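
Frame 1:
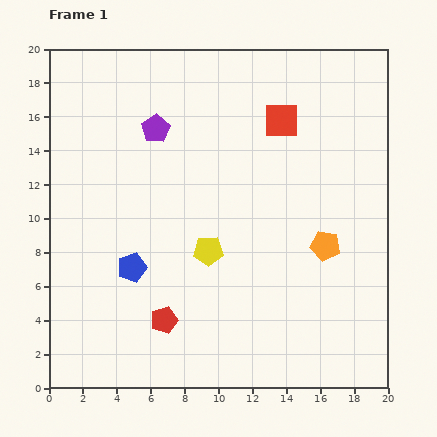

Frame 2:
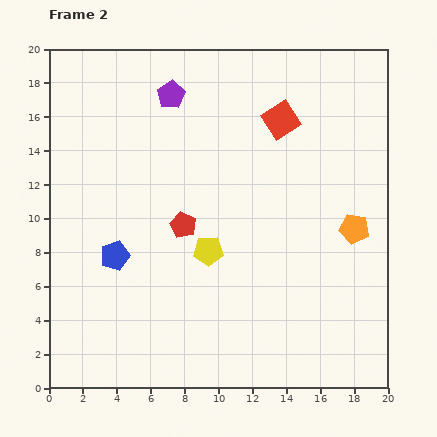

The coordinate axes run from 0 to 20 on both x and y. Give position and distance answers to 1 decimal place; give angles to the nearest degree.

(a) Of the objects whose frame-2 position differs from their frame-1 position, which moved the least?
the blue pentagon

(moved 1.2)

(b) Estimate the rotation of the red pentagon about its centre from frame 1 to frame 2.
29° counter-clockwise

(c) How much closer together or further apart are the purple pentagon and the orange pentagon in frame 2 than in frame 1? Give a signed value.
+1.3

Distance in frame 1: 12.1. Distance in frame 2: 13.4.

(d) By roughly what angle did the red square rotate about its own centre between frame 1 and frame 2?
33° counter-clockwise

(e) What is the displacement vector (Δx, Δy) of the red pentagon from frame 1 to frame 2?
(1.1, 5.6)

The red pentagon was at (6.8, 4.0) in frame 1 and (7.9, 9.6) in frame 2.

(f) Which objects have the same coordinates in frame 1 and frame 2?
the yellow pentagon, the red square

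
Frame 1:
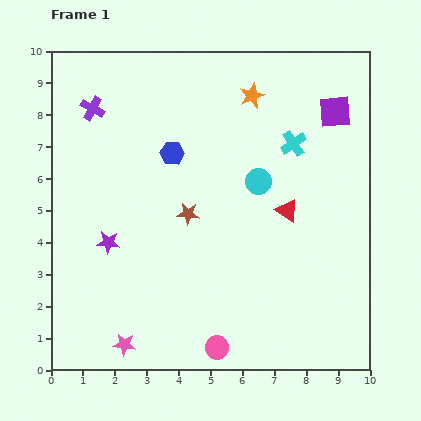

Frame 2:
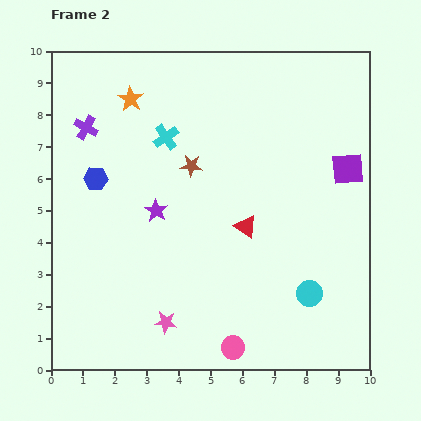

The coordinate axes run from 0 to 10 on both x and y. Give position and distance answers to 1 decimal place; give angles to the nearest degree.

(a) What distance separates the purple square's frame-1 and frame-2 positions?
1.8

The purple square moved from (8.9, 8.1) to (9.3, 6.3), a distance of √(0.4² + 1.8²) ≈ 1.8.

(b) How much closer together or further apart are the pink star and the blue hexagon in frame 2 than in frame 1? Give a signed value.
-1.2

Distance in frame 1: 6.2. Distance in frame 2: 5.0.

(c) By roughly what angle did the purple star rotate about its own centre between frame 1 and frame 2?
26° clockwise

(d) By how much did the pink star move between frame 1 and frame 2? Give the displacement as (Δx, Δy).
(1.3, 0.7)

The pink star was at (2.3, 0.8) in frame 1 and (3.6, 1.5) in frame 2.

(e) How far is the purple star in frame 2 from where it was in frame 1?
1.8

The purple star moved from (1.8, 4.0) to (3.3, 5.0), a distance of √(1.5² + 1.0²) ≈ 1.8.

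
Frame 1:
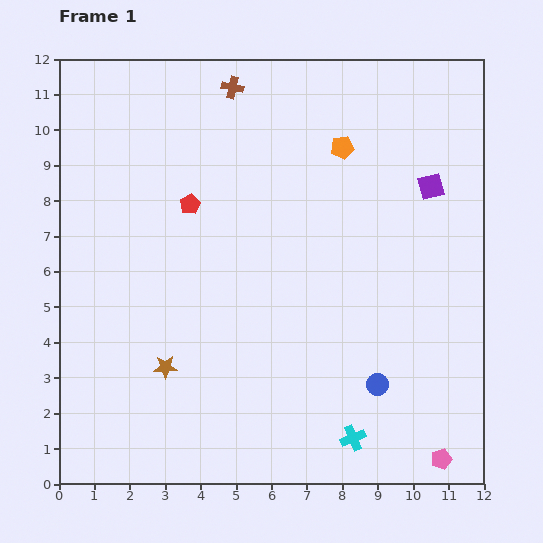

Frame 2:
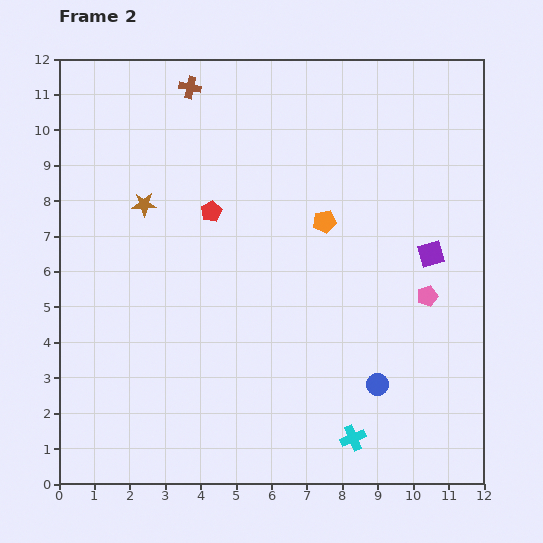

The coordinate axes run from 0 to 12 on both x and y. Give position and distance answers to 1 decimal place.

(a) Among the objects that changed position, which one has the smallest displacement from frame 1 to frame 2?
the red pentagon

(moved 0.6)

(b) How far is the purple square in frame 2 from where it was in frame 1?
1.9

The purple square moved from (10.5, 8.4) to (10.5, 6.5), a distance of √(0.0² + 1.9²) ≈ 1.9.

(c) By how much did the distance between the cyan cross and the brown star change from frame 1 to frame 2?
+3.2

Distance in frame 1: 5.7. Distance in frame 2: 8.9.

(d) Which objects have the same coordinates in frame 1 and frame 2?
the cyan cross, the blue circle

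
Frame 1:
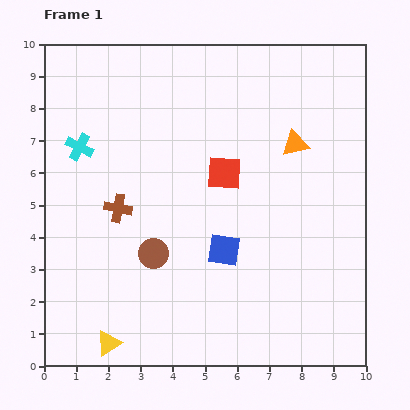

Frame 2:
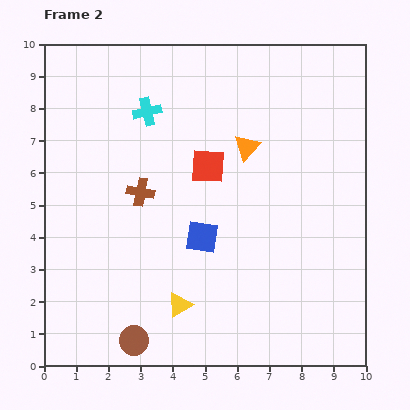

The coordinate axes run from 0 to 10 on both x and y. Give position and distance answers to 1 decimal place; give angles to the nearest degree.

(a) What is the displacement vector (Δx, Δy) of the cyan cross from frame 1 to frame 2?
(2.1, 1.1)

The cyan cross was at (1.1, 6.8) in frame 1 and (3.2, 7.9) in frame 2.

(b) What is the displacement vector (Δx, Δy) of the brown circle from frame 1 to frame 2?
(-0.6, -2.7)

The brown circle was at (3.4, 3.5) in frame 1 and (2.8, 0.8) in frame 2.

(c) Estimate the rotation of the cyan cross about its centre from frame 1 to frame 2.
40° counter-clockwise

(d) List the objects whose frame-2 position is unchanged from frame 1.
none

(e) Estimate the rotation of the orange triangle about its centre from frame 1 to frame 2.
33° counter-clockwise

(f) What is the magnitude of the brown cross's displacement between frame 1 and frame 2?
0.9

The brown cross moved from (2.3, 4.9) to (3.0, 5.4), a distance of √(0.7² + 0.5²) ≈ 0.9.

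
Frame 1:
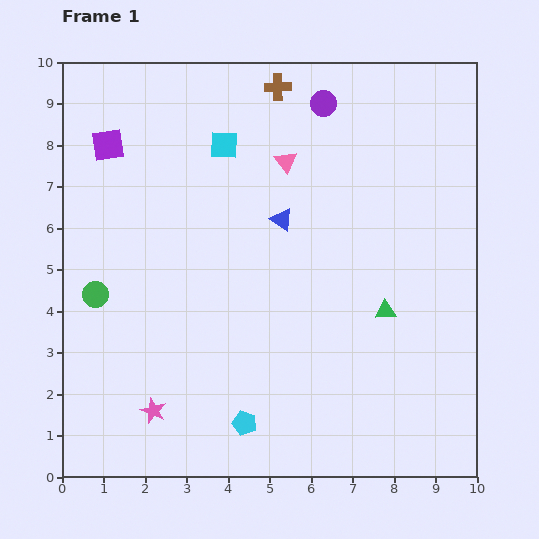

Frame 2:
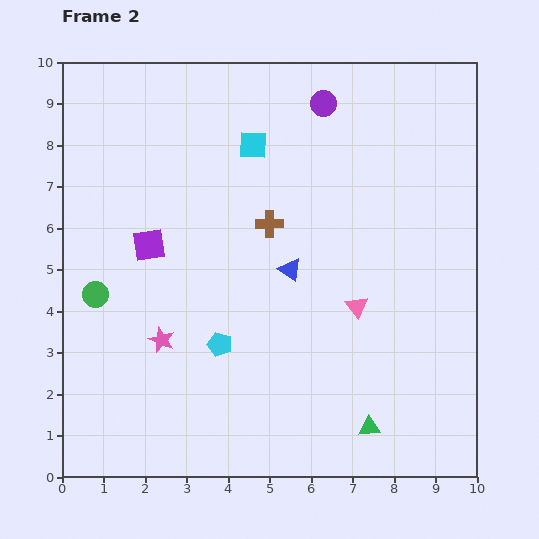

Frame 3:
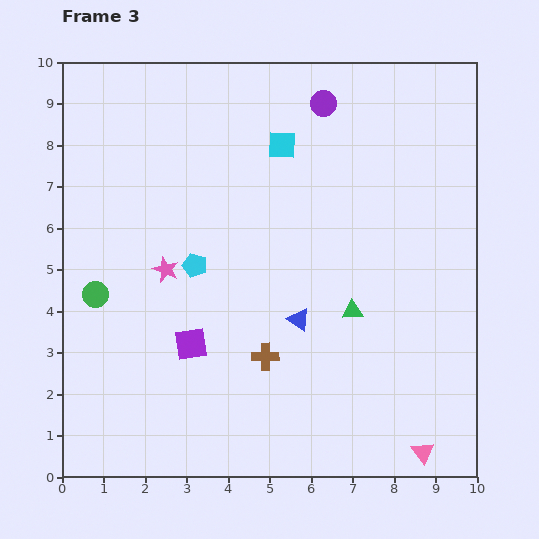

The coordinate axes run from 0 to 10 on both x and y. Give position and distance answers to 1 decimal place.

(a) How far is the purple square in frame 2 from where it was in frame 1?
2.6

The purple square moved from (1.1, 8.0) to (2.1, 5.6), a distance of √(1.0² + 2.4²) ≈ 2.6.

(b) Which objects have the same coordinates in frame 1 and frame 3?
the green circle, the purple circle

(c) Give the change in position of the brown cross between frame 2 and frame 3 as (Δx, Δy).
(-0.1, -3.2)

The brown cross was at (5.0, 6.1) in frame 2 and (4.9, 2.9) in frame 3.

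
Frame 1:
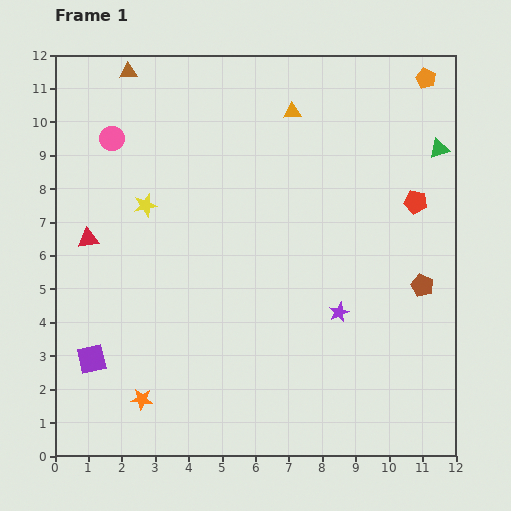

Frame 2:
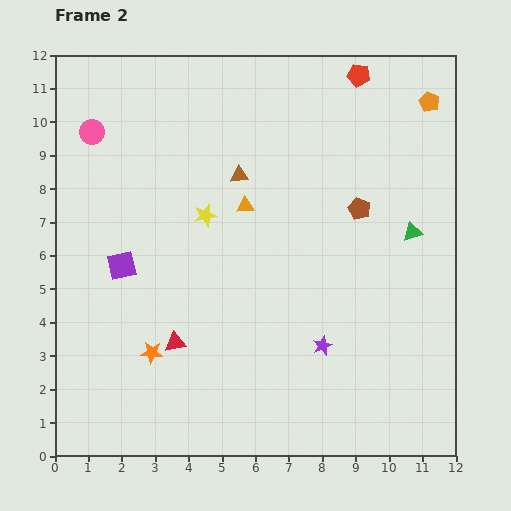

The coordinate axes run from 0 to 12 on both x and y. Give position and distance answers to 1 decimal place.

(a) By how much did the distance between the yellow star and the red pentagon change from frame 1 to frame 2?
-1.9

Distance in frame 1: 8.1. Distance in frame 2: 6.2.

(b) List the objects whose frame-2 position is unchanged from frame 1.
none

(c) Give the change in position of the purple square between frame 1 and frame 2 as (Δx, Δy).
(0.9, 2.8)

The purple square was at (1.1, 2.9) in frame 1 and (2.0, 5.7) in frame 2.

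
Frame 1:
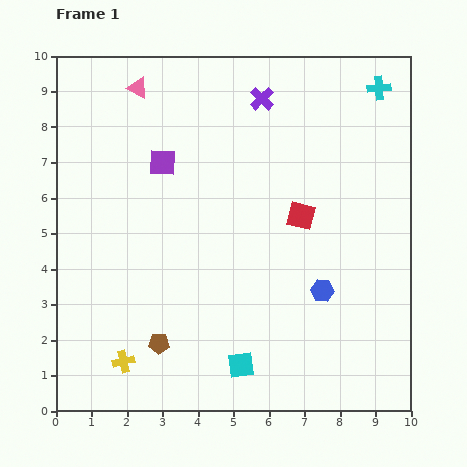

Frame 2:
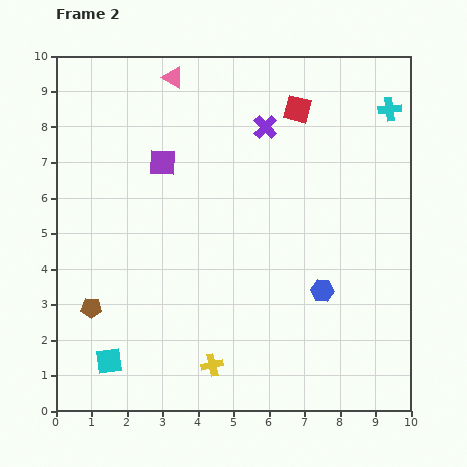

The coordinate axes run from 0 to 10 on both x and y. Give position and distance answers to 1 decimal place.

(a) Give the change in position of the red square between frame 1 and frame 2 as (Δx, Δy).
(-0.1, 3.0)

The red square was at (6.9, 5.5) in frame 1 and (6.8, 8.5) in frame 2.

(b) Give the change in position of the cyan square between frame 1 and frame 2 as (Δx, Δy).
(-3.7, 0.1)

The cyan square was at (5.2, 1.3) in frame 1 and (1.5, 1.4) in frame 2.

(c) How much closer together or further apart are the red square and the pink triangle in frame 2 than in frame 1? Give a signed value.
-2.2

Distance in frame 1: 5.8. Distance in frame 2: 3.6.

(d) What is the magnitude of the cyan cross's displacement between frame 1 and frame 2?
0.7

The cyan cross moved from (9.1, 9.1) to (9.4, 8.5), a distance of √(0.3² + 0.6²) ≈ 0.7.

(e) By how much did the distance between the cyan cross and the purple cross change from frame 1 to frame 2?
+0.2

Distance in frame 1: 3.3. Distance in frame 2: 3.5.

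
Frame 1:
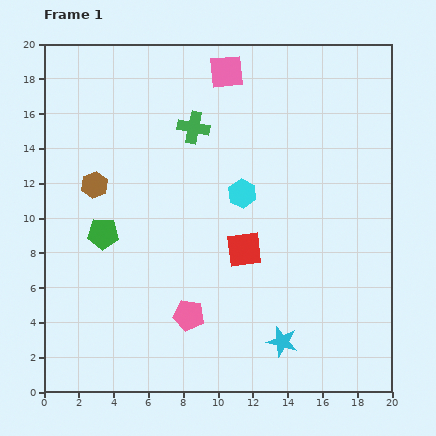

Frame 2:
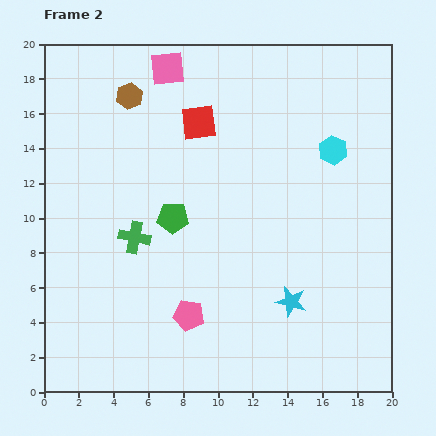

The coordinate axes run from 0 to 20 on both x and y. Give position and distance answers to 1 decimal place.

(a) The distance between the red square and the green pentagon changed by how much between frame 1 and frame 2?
-2.4

Distance in frame 1: 8.1. Distance in frame 2: 5.7.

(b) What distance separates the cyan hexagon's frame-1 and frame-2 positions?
5.8

The cyan hexagon moved from (11.4, 11.4) to (16.6, 13.9), a distance of √(5.2² + 2.5²) ≈ 5.8.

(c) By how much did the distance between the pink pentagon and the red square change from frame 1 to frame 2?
+6.1

Distance in frame 1: 5.0. Distance in frame 2: 11.1.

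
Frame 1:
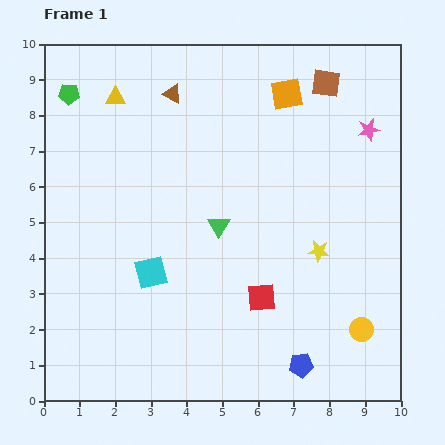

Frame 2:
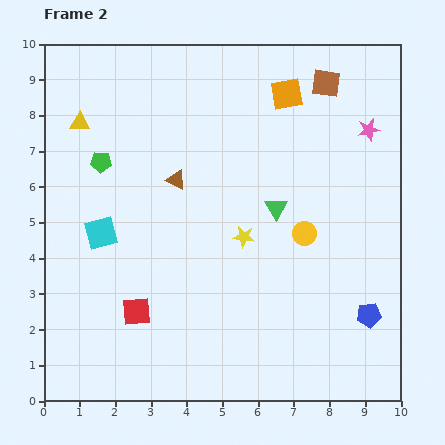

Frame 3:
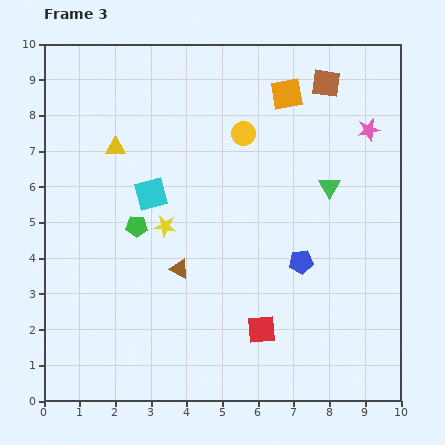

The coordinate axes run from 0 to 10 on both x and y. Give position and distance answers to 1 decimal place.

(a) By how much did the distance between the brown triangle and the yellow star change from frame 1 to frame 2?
-3.5

Distance in frame 1: 6.0. Distance in frame 2: 2.5.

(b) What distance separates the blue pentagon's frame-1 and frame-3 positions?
2.9

The blue pentagon moved from (7.2, 1.0) to (7.2, 3.9), a distance of √(0.0² + 2.9²) ≈ 2.9.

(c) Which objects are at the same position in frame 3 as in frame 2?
the brown square, the orange square, the pink star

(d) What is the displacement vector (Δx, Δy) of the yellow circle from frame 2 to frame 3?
(-1.7, 2.8)

The yellow circle was at (7.3, 4.7) in frame 2 and (5.6, 7.5) in frame 3.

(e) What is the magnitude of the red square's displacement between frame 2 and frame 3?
3.5

The red square moved from (2.6, 2.5) to (6.1, 2.0), a distance of √(3.5² + 0.5²) ≈ 3.5.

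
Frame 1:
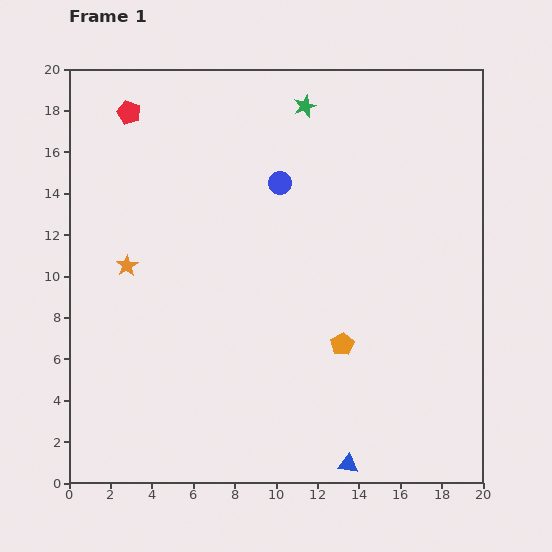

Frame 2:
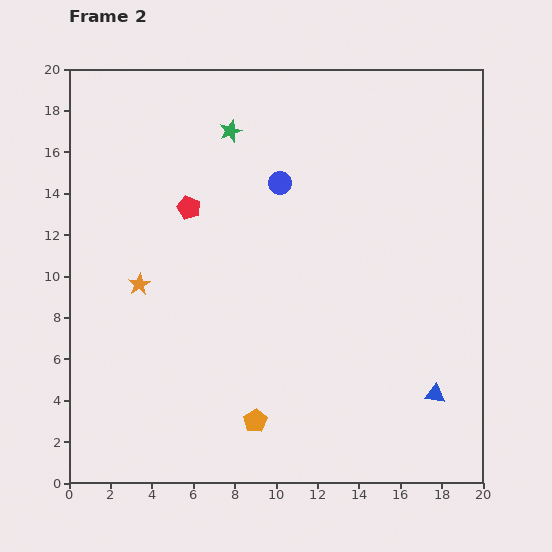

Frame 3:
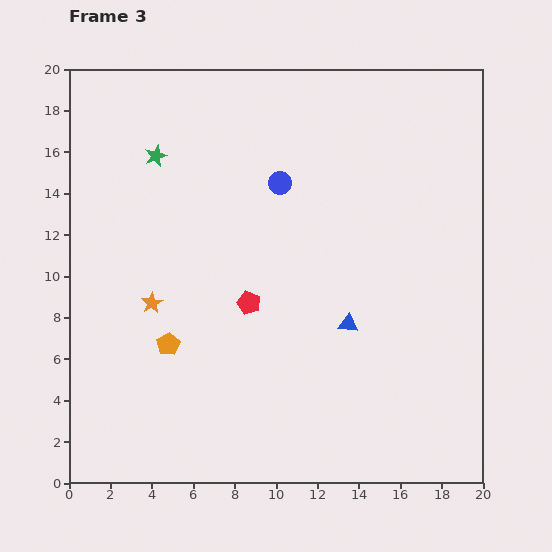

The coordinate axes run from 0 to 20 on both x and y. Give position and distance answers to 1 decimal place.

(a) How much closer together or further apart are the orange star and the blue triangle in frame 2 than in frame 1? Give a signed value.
+0.9

Distance in frame 1: 14.4. Distance in frame 2: 15.3.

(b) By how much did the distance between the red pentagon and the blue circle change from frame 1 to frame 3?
-2.1

Distance in frame 1: 8.1. Distance in frame 3: 6.0.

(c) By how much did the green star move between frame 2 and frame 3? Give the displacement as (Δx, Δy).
(-3.6, -1.2)

The green star was at (7.8, 17.0) in frame 2 and (4.2, 15.8) in frame 3.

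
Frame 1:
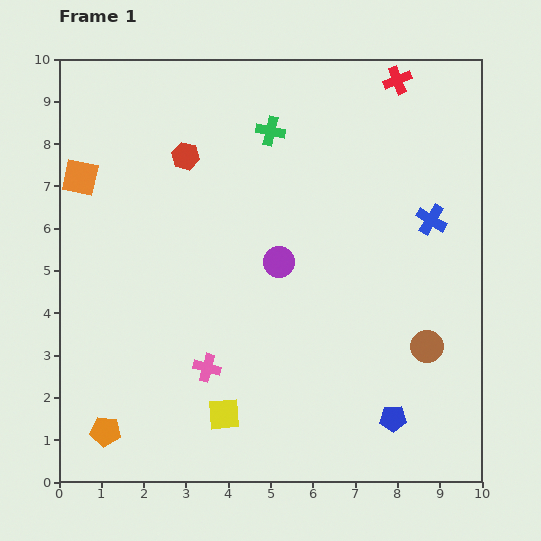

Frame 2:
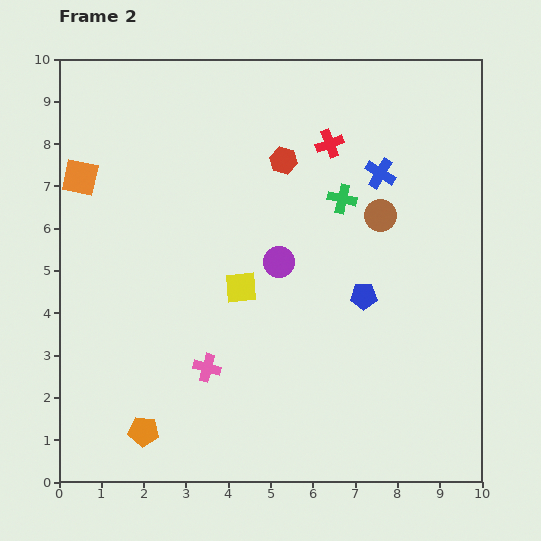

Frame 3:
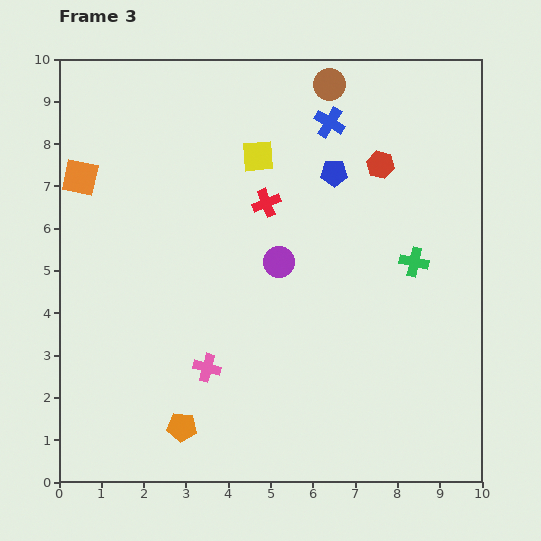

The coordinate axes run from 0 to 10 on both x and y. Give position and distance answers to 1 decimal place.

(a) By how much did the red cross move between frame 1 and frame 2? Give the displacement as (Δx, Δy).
(-1.6, -1.5)

The red cross was at (8.0, 9.5) in frame 1 and (6.4, 8.0) in frame 2.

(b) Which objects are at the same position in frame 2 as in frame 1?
the orange square, the purple circle, the pink cross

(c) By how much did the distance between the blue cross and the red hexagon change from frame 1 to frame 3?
-4.4

Distance in frame 1: 6.0. Distance in frame 3: 1.6.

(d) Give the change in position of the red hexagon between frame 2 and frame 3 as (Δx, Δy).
(2.3, -0.1)

The red hexagon was at (5.3, 7.6) in frame 2 and (7.6, 7.5) in frame 3.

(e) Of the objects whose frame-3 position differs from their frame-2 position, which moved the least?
the orange pentagon

(moved 0.9)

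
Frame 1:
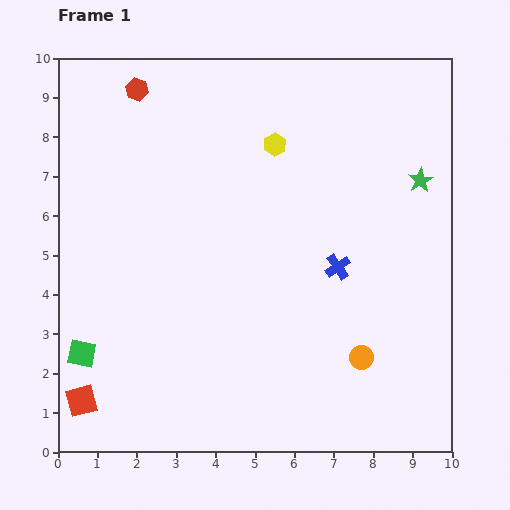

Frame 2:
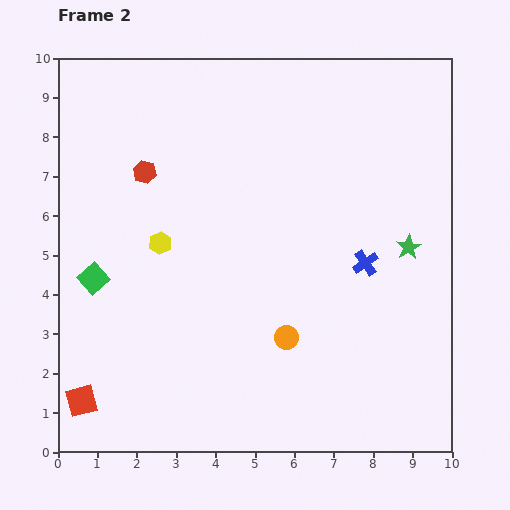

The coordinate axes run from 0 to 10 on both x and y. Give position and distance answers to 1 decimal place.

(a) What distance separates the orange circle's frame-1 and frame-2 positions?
2.0

The orange circle moved from (7.7, 2.4) to (5.8, 2.9), a distance of √(1.9² + 0.5²) ≈ 2.0.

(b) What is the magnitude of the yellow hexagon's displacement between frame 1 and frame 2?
3.8

The yellow hexagon moved from (5.5, 7.8) to (2.6, 5.3), a distance of √(2.9² + 2.5²) ≈ 3.8.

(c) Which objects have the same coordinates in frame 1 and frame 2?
the red square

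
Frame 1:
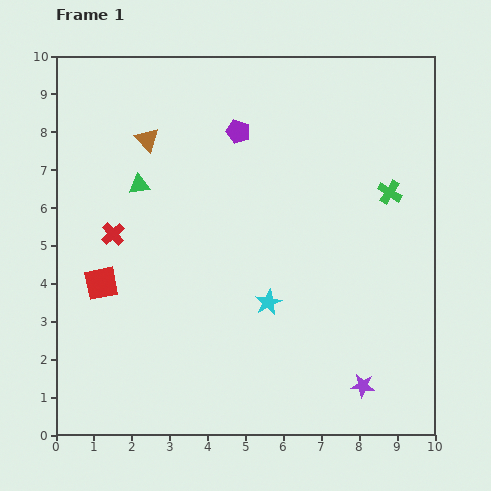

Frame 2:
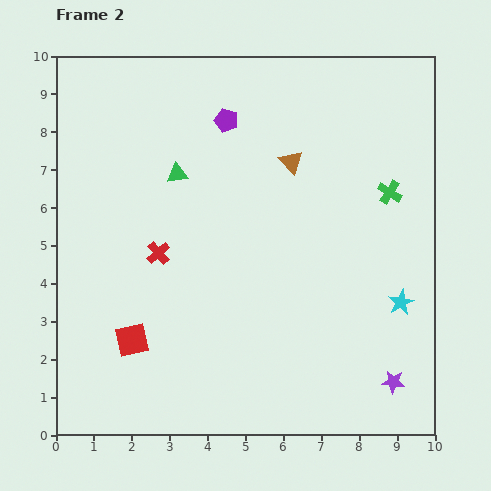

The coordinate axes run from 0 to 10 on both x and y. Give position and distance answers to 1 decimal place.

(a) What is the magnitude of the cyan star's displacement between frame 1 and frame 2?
3.5

The cyan star moved from (5.6, 3.5) to (9.1, 3.5), a distance of √(3.5² + 0.0²) ≈ 3.5.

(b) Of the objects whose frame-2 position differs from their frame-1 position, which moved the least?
the purple pentagon

(moved 0.4)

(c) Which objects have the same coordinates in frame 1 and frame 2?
the green cross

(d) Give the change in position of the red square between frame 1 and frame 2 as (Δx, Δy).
(0.8, -1.5)

The red square was at (1.2, 4.0) in frame 1 and (2.0, 2.5) in frame 2.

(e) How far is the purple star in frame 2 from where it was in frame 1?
0.8

The purple star moved from (8.1, 1.3) to (8.9, 1.4), a distance of √(0.8² + 0.1²) ≈ 0.8.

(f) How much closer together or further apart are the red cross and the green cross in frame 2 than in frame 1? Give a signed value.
-1.1

Distance in frame 1: 7.4. Distance in frame 2: 6.3.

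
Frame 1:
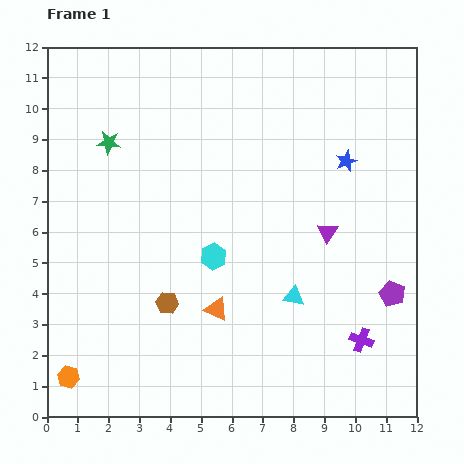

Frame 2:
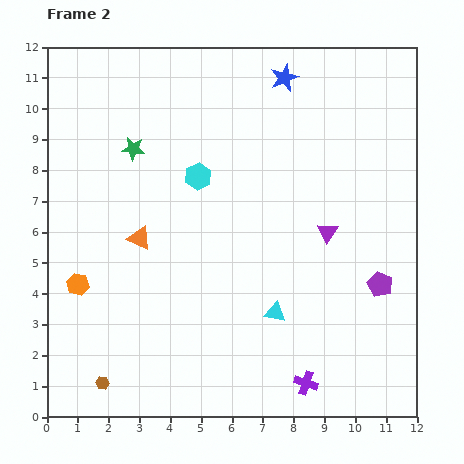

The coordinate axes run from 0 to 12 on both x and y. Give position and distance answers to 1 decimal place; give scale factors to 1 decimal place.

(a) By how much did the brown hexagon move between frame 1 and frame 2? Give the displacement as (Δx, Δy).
(-2.1, -2.6)

The brown hexagon was at (3.9, 3.7) in frame 1 and (1.8, 1.1) in frame 2.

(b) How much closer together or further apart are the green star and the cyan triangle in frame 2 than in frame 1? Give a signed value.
-0.8

Distance in frame 1: 7.8. Distance in frame 2: 7.0.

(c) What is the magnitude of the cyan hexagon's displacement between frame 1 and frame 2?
2.6

The cyan hexagon moved from (5.4, 5.2) to (4.9, 7.8), a distance of √(0.5² + 2.6²) ≈ 2.6.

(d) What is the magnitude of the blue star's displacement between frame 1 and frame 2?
3.4

The blue star moved from (9.7, 8.3) to (7.7, 11.0), a distance of √(2.0² + 2.7²) ≈ 3.4.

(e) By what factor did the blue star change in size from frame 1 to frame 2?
1.3×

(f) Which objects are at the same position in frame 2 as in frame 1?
the purple triangle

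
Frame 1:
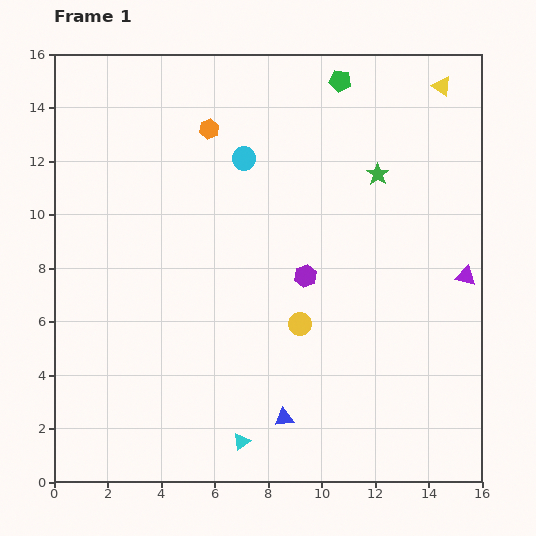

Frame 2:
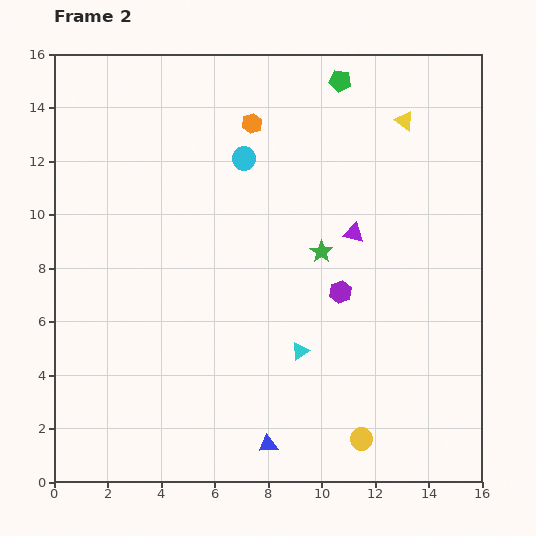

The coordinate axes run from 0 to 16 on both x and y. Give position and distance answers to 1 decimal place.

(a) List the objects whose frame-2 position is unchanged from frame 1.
the green pentagon, the cyan circle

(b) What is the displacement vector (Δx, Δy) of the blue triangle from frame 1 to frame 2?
(-0.6, -1.0)

The blue triangle was at (8.6, 2.4) in frame 1 and (8.0, 1.4) in frame 2.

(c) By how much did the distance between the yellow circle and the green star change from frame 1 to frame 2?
+0.9

Distance in frame 1: 6.3. Distance in frame 2: 7.2.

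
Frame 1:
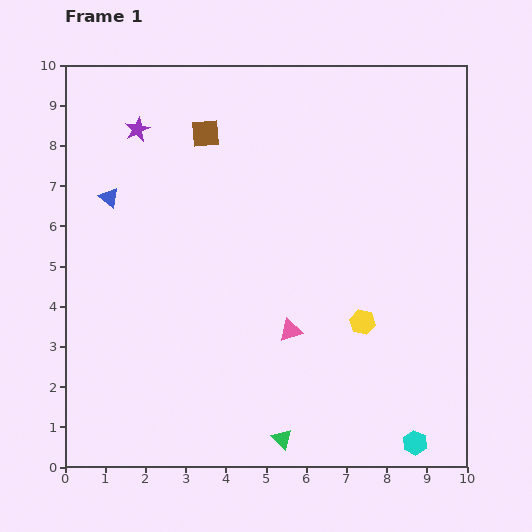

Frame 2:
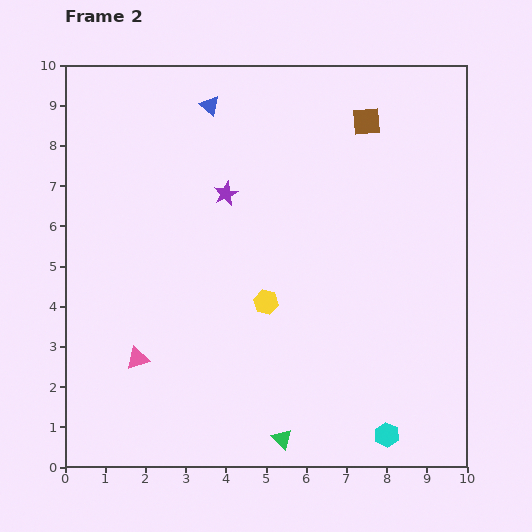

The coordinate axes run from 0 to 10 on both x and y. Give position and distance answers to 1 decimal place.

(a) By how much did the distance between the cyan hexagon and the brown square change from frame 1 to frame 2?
-1.5

Distance in frame 1: 9.3. Distance in frame 2: 7.8.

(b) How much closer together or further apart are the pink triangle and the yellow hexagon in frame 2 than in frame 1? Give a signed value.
+1.7

Distance in frame 1: 1.8. Distance in frame 2: 3.5.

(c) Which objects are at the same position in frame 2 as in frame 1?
the green triangle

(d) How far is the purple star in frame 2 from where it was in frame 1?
2.7

The purple star moved from (1.8, 8.4) to (4.0, 6.8), a distance of √(2.2² + 1.6²) ≈ 2.7.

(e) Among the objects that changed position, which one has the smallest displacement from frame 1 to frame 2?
the cyan hexagon

(moved 0.7)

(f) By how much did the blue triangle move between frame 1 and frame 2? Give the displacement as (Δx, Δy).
(2.5, 2.3)

The blue triangle was at (1.1, 6.7) in frame 1 and (3.6, 9.0) in frame 2.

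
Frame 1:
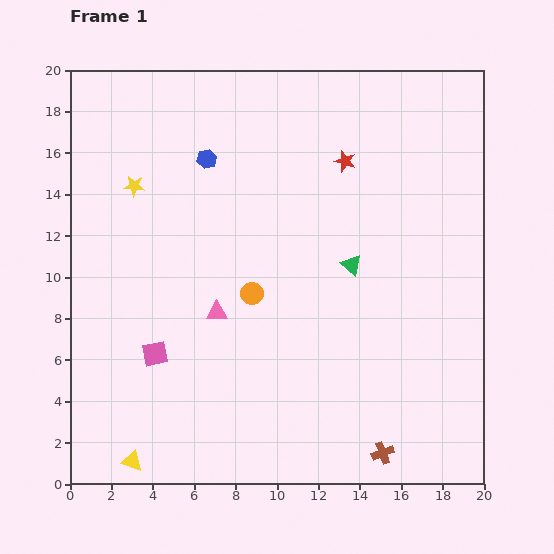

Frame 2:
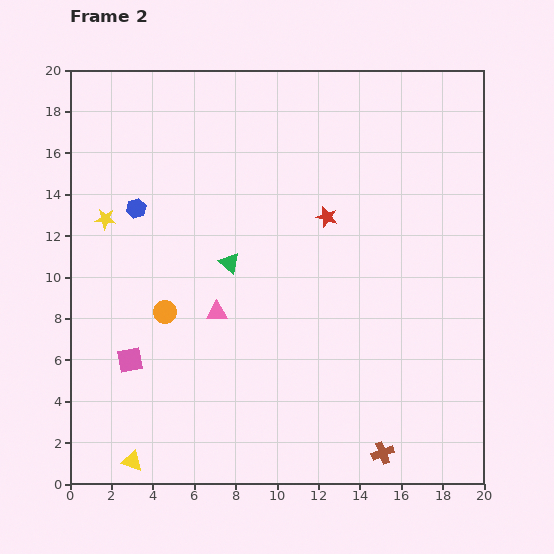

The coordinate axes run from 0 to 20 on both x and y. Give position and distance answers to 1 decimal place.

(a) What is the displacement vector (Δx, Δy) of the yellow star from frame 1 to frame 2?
(-1.4, -1.6)

The yellow star was at (3.1, 14.4) in frame 1 and (1.7, 12.8) in frame 2.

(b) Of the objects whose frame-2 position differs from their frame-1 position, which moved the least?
the pink square

(moved 1.2)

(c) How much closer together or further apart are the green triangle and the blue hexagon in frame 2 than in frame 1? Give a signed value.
-3.5

Distance in frame 1: 8.7. Distance in frame 2: 5.2.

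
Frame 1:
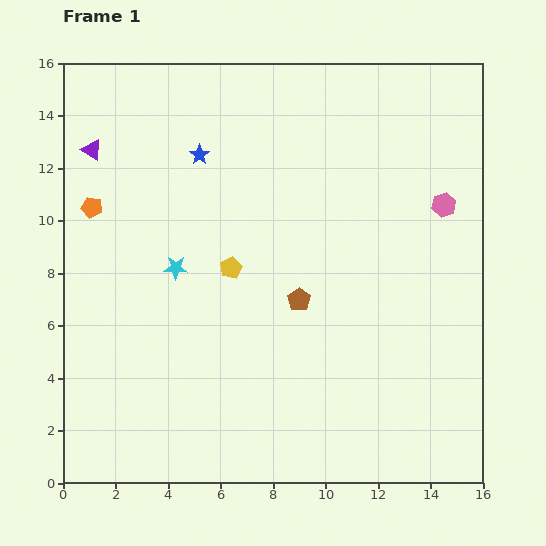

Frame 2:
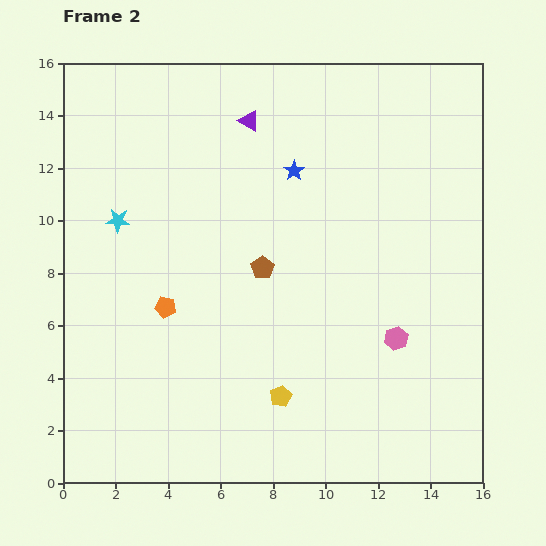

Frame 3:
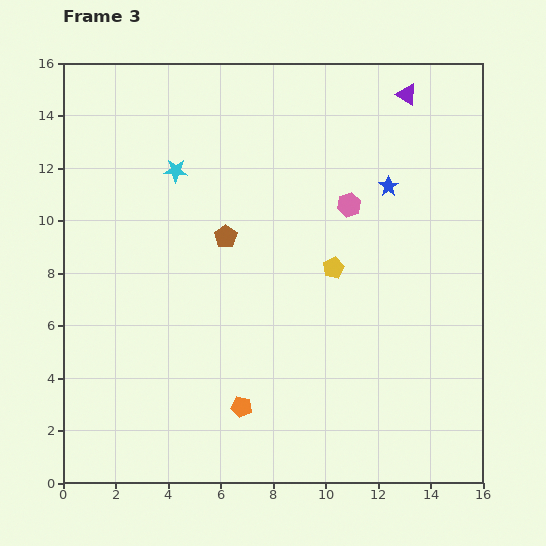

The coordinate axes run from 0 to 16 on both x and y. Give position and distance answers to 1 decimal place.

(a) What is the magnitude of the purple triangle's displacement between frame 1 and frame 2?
6.1

The purple triangle moved from (1.1, 12.7) to (7.1, 13.8), a distance of √(6.0² + 1.1²) ≈ 6.1.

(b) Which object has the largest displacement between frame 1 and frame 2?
the purple triangle

(moved 6.1; next 5.4)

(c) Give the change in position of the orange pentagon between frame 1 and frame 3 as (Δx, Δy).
(5.7, -7.6)

The orange pentagon was at (1.1, 10.5) in frame 1 and (6.8, 2.9) in frame 3.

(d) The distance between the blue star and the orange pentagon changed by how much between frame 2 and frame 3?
+3.0

Distance in frame 2: 7.1. Distance in frame 3: 10.1.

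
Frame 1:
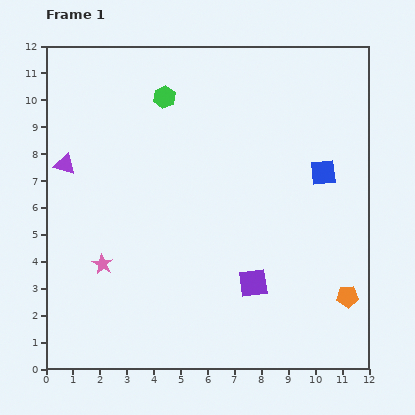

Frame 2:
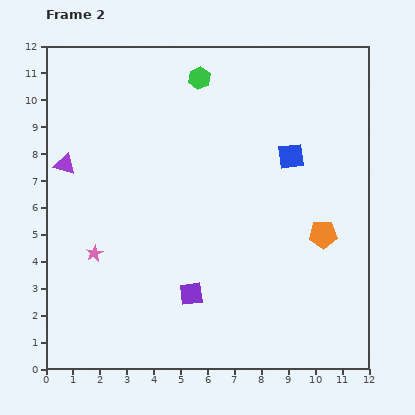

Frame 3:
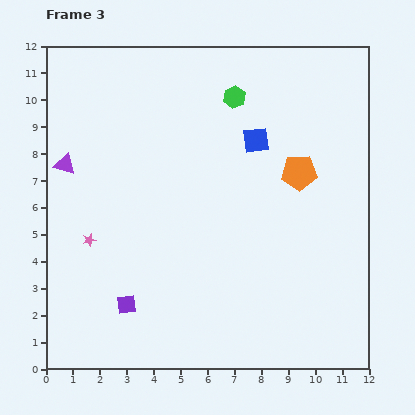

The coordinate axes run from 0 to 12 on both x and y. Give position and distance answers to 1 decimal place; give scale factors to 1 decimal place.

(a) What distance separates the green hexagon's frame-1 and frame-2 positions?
1.5

The green hexagon moved from (4.4, 10.1) to (5.7, 10.8), a distance of √(1.3² + 0.7²) ≈ 1.5.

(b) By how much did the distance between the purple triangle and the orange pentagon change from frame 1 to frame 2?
-1.7

Distance in frame 1: 11.6. Distance in frame 2: 9.9.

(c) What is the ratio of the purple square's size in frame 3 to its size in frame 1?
0.7×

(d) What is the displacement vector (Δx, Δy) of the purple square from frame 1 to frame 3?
(-4.7, -0.8)

The purple square was at (7.7, 3.2) in frame 1 and (3.0, 2.4) in frame 3.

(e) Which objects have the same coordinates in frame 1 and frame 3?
the purple triangle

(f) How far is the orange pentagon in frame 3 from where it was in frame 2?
2.5

The orange pentagon moved from (10.3, 5.0) to (9.4, 7.3), a distance of √(0.9² + 2.3²) ≈ 2.5.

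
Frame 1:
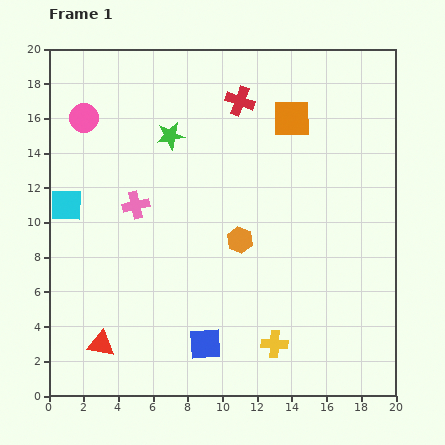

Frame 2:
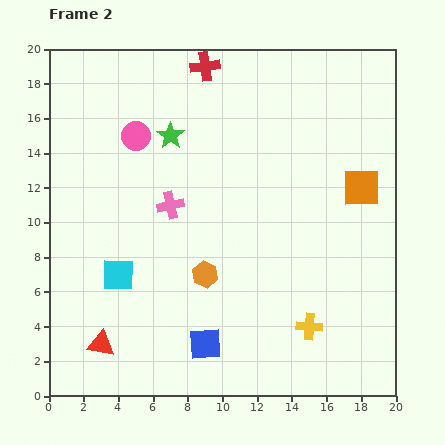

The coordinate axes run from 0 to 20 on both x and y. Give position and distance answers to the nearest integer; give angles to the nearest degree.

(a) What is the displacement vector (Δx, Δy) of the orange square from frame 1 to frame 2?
(4, -4)

The orange square was at (14, 16) in frame 1 and (18, 12) in frame 2.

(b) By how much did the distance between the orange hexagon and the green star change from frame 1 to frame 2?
+1

Distance in frame 1: 7. Distance in frame 2: 8.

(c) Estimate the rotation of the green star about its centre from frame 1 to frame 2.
28° counter-clockwise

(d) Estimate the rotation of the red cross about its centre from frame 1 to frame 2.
28° counter-clockwise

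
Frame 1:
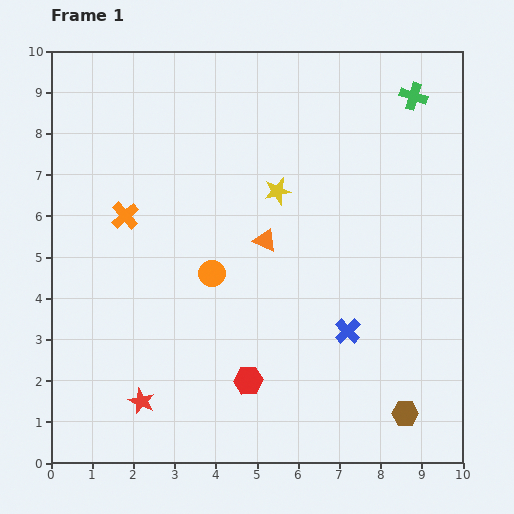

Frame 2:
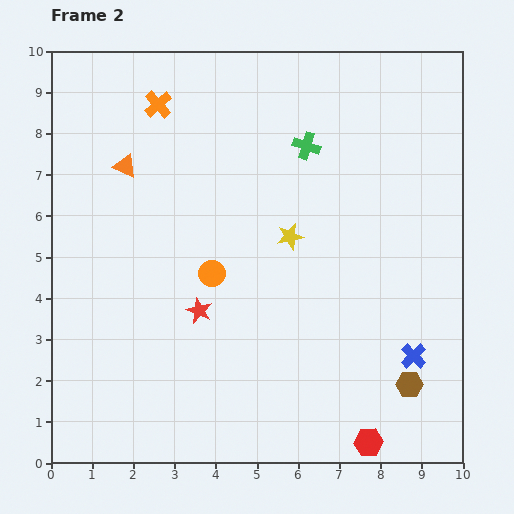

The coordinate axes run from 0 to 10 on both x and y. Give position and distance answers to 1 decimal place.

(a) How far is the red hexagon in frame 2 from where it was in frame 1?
3.3

The red hexagon moved from (4.8, 2.0) to (7.7, 0.5), a distance of √(2.9² + 1.5²) ≈ 3.3.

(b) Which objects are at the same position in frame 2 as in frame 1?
the orange circle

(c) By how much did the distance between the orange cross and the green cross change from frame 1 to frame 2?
-3.9

Distance in frame 1: 7.6. Distance in frame 2: 3.7.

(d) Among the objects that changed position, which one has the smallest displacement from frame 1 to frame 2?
the brown hexagon

(moved 0.7)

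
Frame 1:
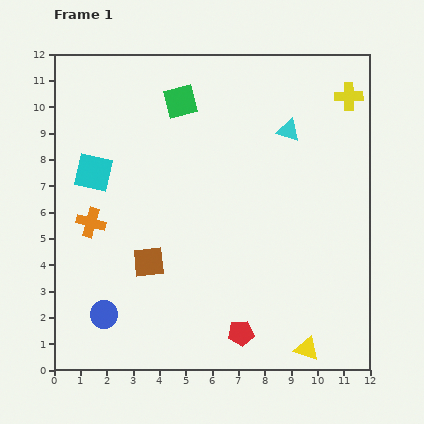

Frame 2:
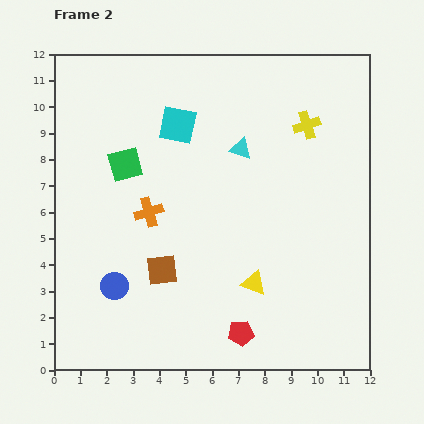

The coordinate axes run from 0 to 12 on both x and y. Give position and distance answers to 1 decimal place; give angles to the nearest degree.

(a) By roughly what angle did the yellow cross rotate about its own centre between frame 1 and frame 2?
16° counter-clockwise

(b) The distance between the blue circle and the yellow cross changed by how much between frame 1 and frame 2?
-3.0

Distance in frame 1: 12.5. Distance in frame 2: 9.5.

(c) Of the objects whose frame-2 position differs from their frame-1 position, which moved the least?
the brown square

(moved 0.6)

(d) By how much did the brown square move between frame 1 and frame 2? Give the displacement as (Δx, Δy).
(0.5, -0.3)

The brown square was at (3.6, 4.1) in frame 1 and (4.1, 3.8) in frame 2.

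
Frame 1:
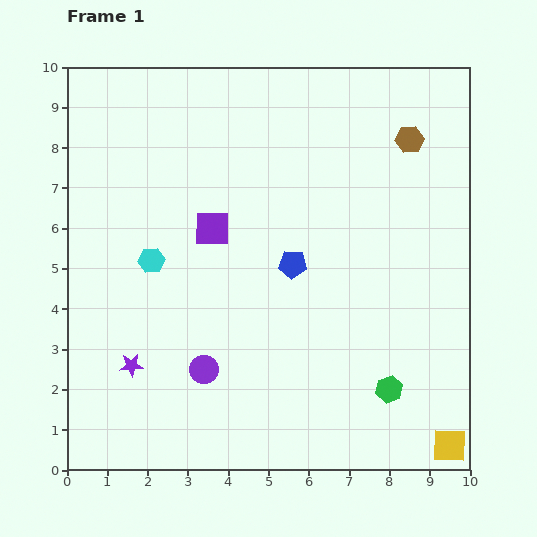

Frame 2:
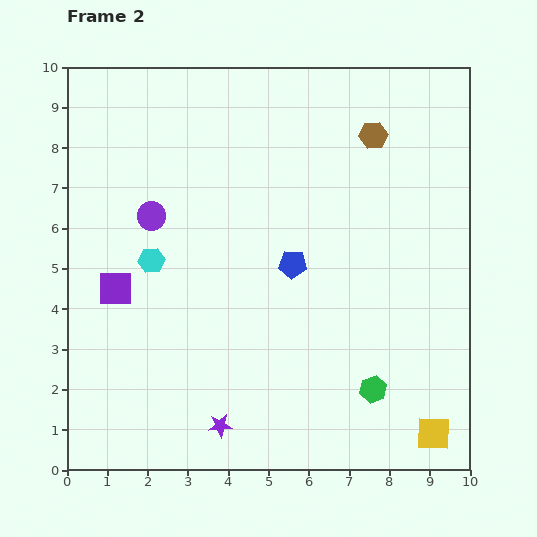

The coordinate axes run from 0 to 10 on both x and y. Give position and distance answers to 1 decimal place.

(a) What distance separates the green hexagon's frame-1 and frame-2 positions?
0.4

The green hexagon moved from (8.0, 2.0) to (7.6, 2.0), a distance of √(0.4² + 0.0²) ≈ 0.4.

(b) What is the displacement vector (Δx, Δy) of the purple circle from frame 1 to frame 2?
(-1.3, 3.8)

The purple circle was at (3.4, 2.5) in frame 1 and (2.1, 6.3) in frame 2.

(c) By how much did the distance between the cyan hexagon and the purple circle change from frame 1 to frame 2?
-1.9

Distance in frame 1: 3.0. Distance in frame 2: 1.1.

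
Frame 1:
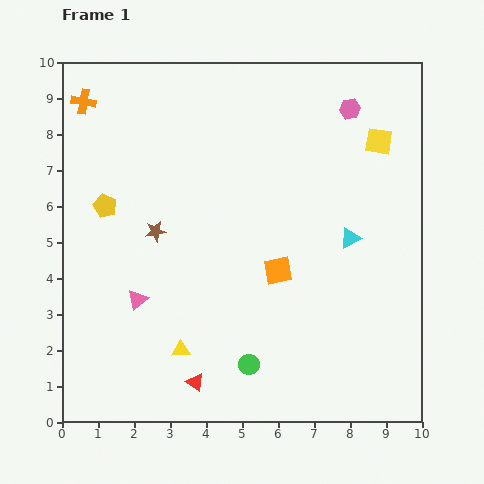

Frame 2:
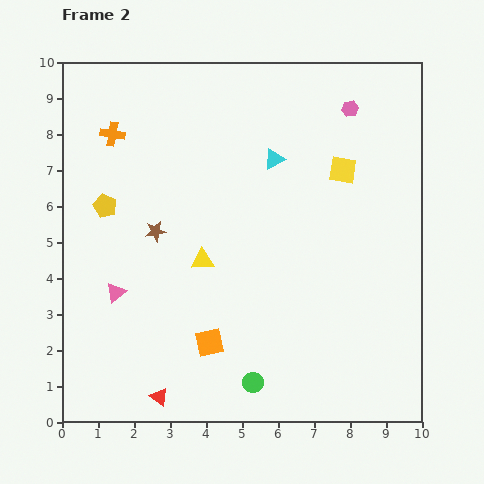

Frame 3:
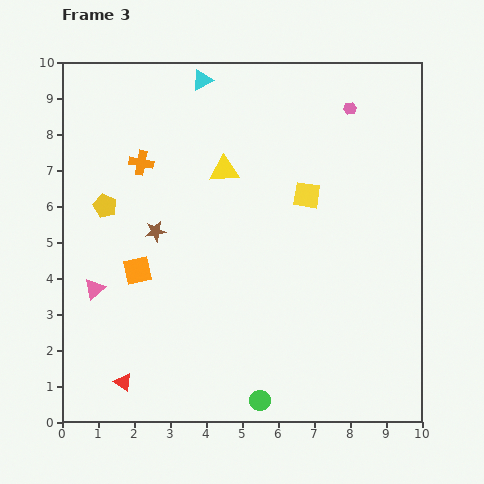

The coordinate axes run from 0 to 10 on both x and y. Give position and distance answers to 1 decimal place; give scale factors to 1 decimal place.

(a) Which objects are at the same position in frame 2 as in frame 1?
the brown star, the pink hexagon, the yellow pentagon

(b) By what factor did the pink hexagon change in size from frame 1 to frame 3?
0.6×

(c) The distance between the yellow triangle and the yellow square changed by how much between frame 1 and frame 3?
-5.6

Distance in frame 1: 8.0. Distance in frame 3: 2.4.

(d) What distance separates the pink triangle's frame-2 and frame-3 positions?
0.6

The pink triangle moved from (1.5, 3.6) to (0.9, 3.7), a distance of √(0.6² + 0.1²) ≈ 0.6.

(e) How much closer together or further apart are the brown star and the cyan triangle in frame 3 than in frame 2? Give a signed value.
+0.5

Distance in frame 2: 3.9. Distance in frame 3: 4.4.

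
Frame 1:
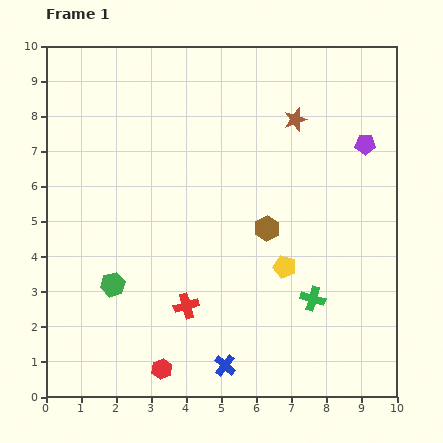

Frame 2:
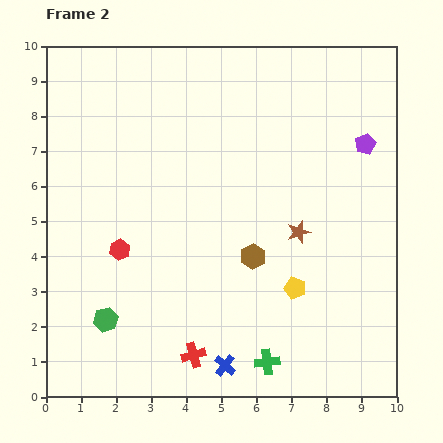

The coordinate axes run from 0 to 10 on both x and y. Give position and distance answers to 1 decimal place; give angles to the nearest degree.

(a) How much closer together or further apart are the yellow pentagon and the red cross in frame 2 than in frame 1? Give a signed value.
+0.5

Distance in frame 1: 3.0. Distance in frame 2: 3.5.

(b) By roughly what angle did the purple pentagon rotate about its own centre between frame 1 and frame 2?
25° counter-clockwise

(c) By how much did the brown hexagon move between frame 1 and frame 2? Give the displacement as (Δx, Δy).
(-0.4, -0.8)

The brown hexagon was at (6.3, 4.8) in frame 1 and (5.9, 4.0) in frame 2.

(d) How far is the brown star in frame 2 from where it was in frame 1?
3.2

The brown star moved from (7.1, 7.9) to (7.2, 4.7), a distance of √(0.1² + 3.2²) ≈ 3.2.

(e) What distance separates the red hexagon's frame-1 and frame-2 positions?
3.6

The red hexagon moved from (3.3, 0.8) to (2.1, 4.2), a distance of √(1.2² + 3.4²) ≈ 3.6.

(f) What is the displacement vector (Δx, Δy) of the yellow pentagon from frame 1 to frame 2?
(0.3, -0.6)

The yellow pentagon was at (6.8, 3.7) in frame 1 and (7.1, 3.1) in frame 2.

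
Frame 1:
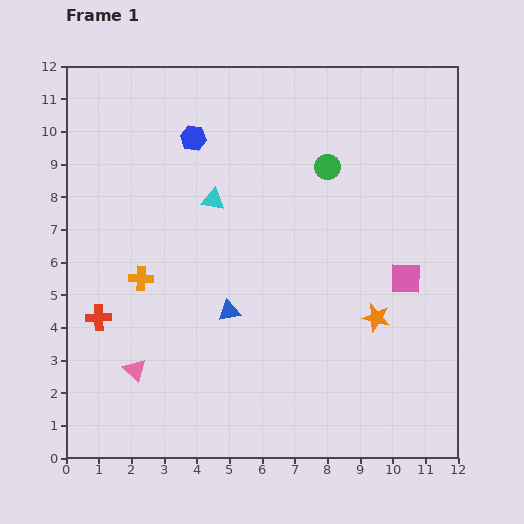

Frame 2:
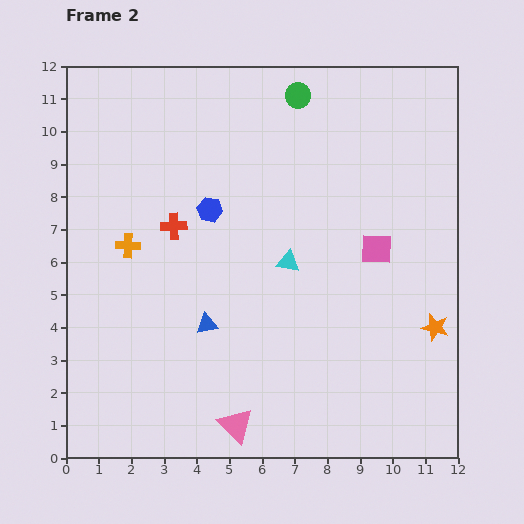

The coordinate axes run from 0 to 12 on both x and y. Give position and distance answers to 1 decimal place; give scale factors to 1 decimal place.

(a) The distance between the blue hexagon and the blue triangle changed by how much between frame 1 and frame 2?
-1.9

Distance in frame 1: 5.4. Distance in frame 2: 3.5.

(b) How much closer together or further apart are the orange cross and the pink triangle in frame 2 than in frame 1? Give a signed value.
+3.6

Distance in frame 1: 2.8. Distance in frame 2: 6.4.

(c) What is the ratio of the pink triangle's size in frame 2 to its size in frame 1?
1.6×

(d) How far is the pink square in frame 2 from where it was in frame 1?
1.3

The pink square moved from (10.4, 5.5) to (9.5, 6.4), a distance of √(0.9² + 0.9²) ≈ 1.3.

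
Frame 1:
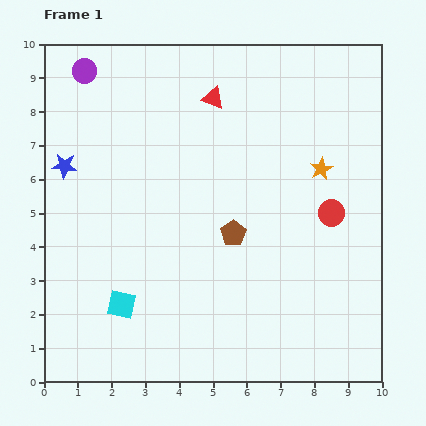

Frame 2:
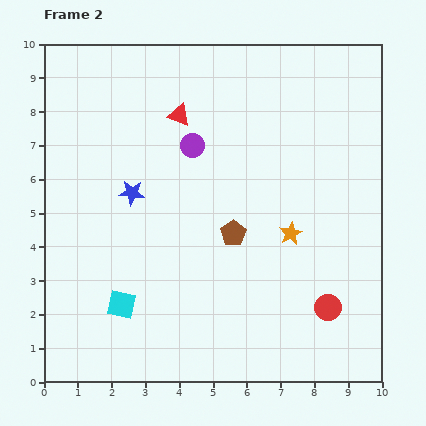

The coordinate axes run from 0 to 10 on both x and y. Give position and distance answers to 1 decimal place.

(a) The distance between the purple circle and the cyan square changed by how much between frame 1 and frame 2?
-1.9

Distance in frame 1: 7.0. Distance in frame 2: 5.1.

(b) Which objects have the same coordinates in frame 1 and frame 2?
the cyan square, the brown pentagon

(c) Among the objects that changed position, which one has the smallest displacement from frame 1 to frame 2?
the red triangle

(moved 1.1)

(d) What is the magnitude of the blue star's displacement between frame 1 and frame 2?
2.2

The blue star moved from (0.6, 6.4) to (2.6, 5.6), a distance of √(2.0² + 0.8²) ≈ 2.2.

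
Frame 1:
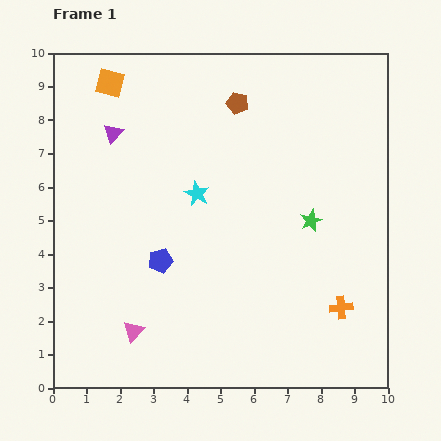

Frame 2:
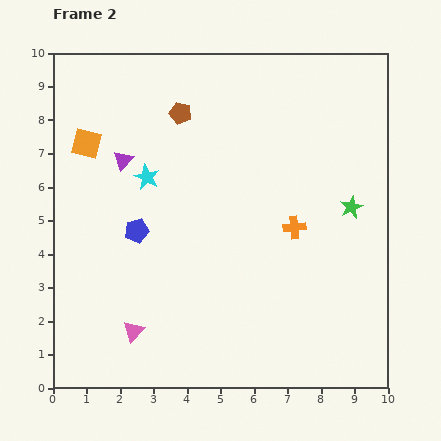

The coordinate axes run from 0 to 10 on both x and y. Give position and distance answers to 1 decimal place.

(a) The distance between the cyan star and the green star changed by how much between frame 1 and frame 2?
+2.7

Distance in frame 1: 3.5. Distance in frame 2: 6.2.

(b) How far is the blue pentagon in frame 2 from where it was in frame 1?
1.1

The blue pentagon moved from (3.2, 3.8) to (2.5, 4.7), a distance of √(0.7² + 0.9²) ≈ 1.1.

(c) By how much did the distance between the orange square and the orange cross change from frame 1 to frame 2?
-2.9

Distance in frame 1: 9.6. Distance in frame 2: 6.7.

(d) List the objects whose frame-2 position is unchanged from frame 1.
the pink triangle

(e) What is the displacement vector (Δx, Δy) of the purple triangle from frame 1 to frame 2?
(0.3, -0.8)

The purple triangle was at (1.8, 7.6) in frame 1 and (2.1, 6.8) in frame 2.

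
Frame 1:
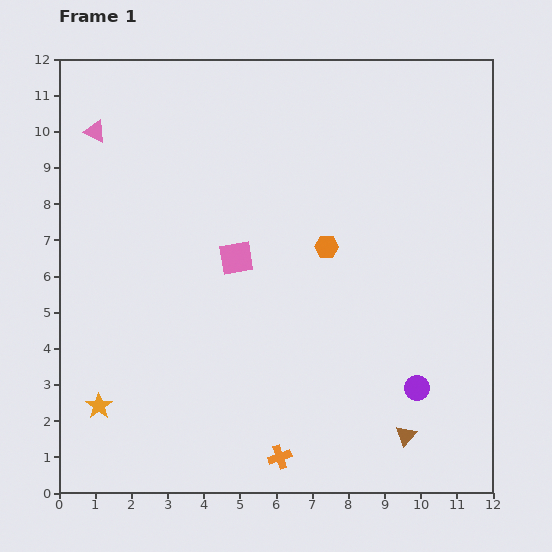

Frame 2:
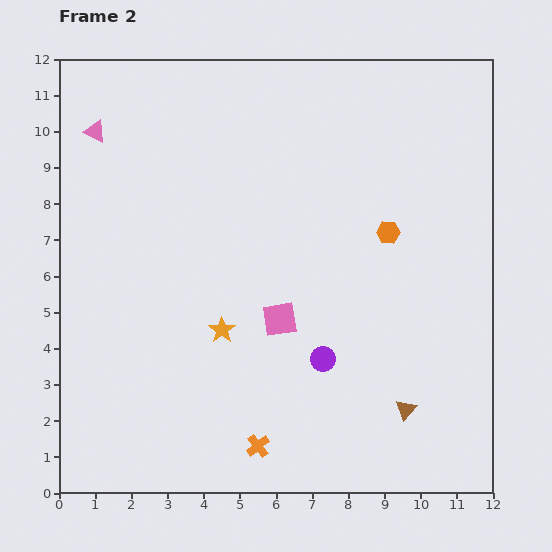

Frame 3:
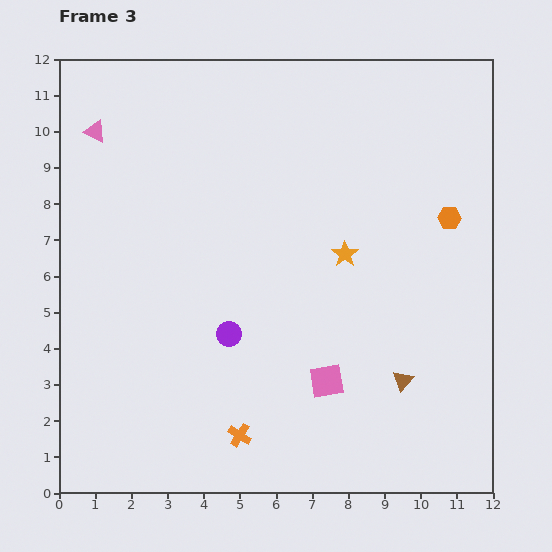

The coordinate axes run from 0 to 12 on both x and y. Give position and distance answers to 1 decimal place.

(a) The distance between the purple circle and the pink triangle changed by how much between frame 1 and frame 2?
-2.5

Distance in frame 1: 11.4. Distance in frame 2: 8.9.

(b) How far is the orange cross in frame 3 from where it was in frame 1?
1.3

The orange cross moved from (6.1, 1.0) to (5.0, 1.6), a distance of √(1.1² + 0.6²) ≈ 1.3.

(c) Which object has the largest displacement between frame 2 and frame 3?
the orange star

(moved 4.0; next 2.7)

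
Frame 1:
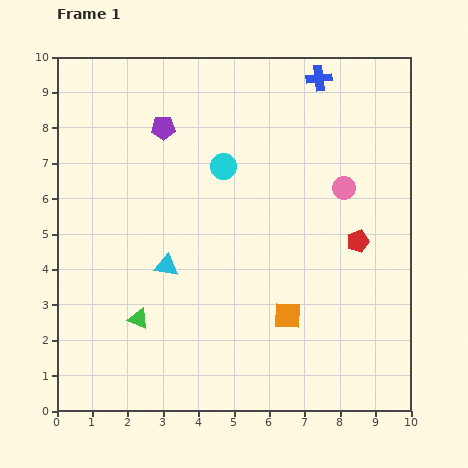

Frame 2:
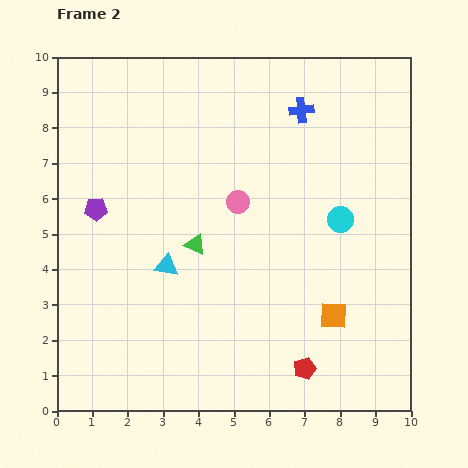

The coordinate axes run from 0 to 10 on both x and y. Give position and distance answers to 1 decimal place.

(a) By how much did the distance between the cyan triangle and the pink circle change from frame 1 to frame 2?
-2.8

Distance in frame 1: 5.5. Distance in frame 2: 2.7.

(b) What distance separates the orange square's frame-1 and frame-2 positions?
1.3

The orange square moved from (6.5, 2.7) to (7.8, 2.7), a distance of √(1.3² + 0.0²) ≈ 1.3.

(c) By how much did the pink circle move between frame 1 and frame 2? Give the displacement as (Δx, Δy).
(-3.0, -0.4)

The pink circle was at (8.1, 6.3) in frame 1 and (5.1, 5.9) in frame 2.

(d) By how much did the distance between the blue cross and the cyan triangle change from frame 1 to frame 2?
-1.0

Distance in frame 1: 6.8. Distance in frame 2: 5.8.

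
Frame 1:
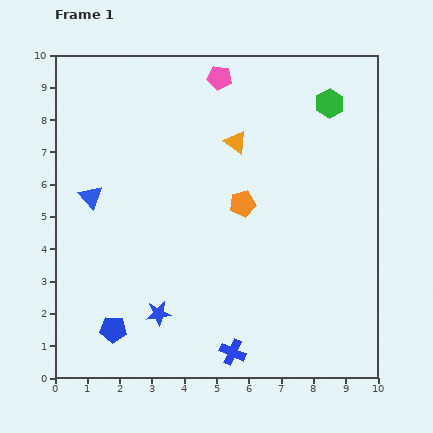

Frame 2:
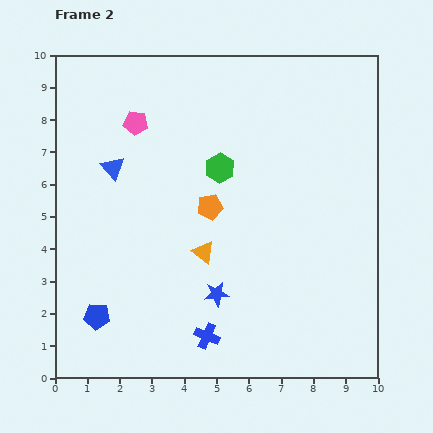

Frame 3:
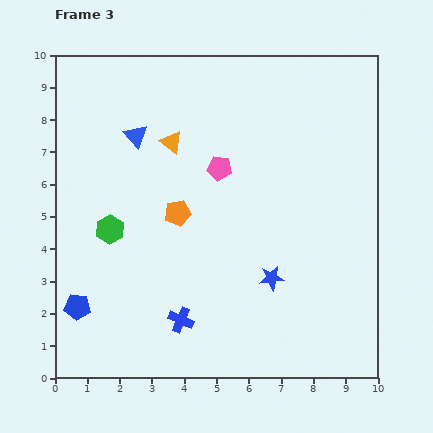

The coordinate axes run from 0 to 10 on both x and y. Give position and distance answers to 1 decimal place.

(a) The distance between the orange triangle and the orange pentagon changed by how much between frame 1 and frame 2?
-0.5

Distance in frame 1: 1.9. Distance in frame 2: 1.4.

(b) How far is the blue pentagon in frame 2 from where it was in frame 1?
0.6

The blue pentagon moved from (1.8, 1.5) to (1.3, 1.9), a distance of √(0.5² + 0.4²) ≈ 0.6.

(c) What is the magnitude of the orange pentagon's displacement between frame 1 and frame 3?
2.0

The orange pentagon moved from (5.8, 5.4) to (3.8, 5.1), a distance of √(2.0² + 0.3²) ≈ 2.0.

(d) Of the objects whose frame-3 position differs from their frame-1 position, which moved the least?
the blue pentagon

(moved 1.3)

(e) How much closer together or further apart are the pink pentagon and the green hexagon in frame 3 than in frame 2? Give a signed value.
+0.9

Distance in frame 2: 3.0. Distance in frame 3: 3.9.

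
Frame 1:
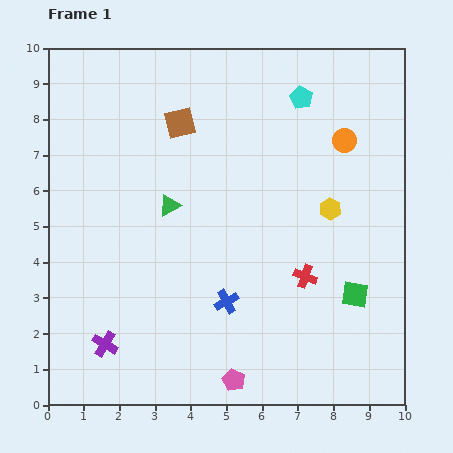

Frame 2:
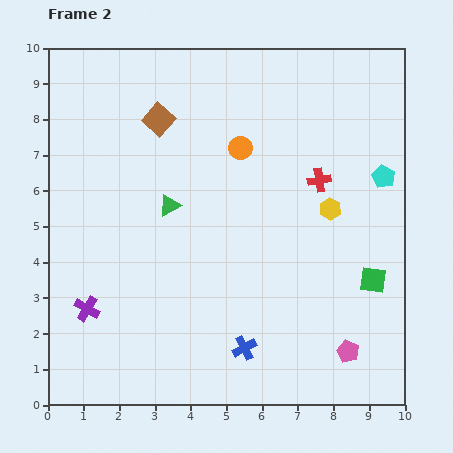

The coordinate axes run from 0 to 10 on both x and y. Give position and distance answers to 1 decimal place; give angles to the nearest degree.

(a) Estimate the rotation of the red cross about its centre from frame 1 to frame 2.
29° counter-clockwise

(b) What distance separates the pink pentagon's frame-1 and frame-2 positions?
3.3

The pink pentagon moved from (5.2, 0.7) to (8.4, 1.5), a distance of √(3.2² + 0.8²) ≈ 3.3.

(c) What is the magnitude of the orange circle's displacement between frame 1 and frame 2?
2.9

The orange circle moved from (8.3, 7.4) to (5.4, 7.2), a distance of √(2.9² + 0.2²) ≈ 2.9.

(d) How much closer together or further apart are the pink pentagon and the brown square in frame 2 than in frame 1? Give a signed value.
+1.0

Distance in frame 1: 7.4. Distance in frame 2: 8.4.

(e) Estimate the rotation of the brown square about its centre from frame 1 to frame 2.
35° counter-clockwise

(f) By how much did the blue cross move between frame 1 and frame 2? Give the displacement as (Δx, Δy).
(0.5, -1.3)

The blue cross was at (5.0, 2.9) in frame 1 and (5.5, 1.6) in frame 2.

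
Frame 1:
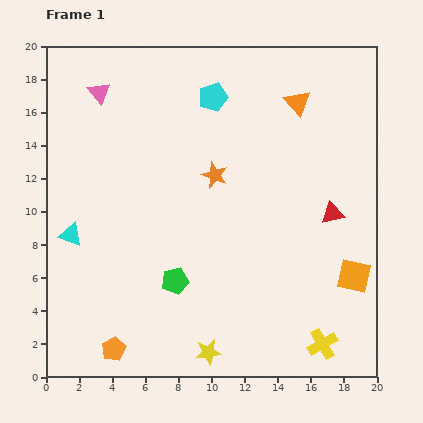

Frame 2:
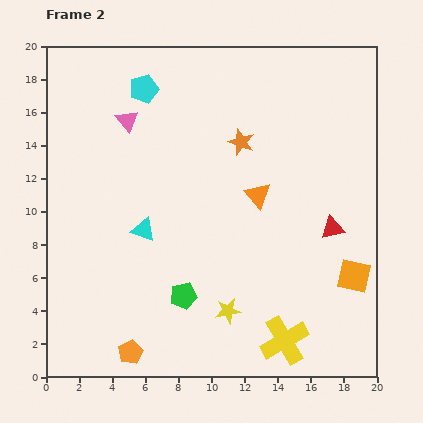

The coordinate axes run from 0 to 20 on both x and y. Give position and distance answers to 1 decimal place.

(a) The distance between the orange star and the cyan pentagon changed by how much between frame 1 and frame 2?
+2.0

Distance in frame 1: 4.7. Distance in frame 2: 6.7.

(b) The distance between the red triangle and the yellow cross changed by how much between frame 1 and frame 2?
-0.5

Distance in frame 1: 7.9. Distance in frame 2: 7.4.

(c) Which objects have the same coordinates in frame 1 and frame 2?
the orange square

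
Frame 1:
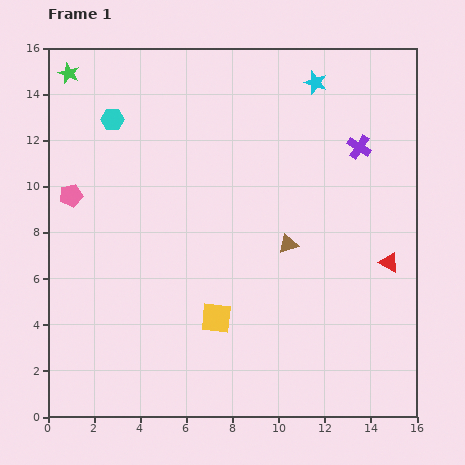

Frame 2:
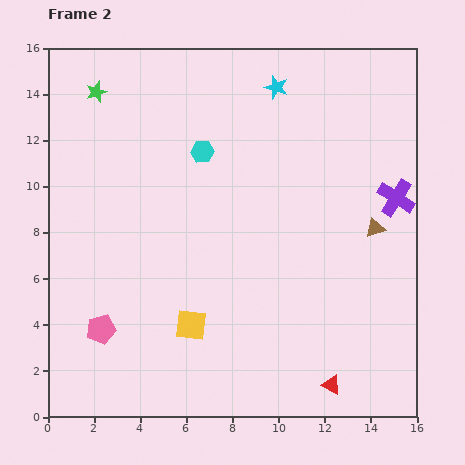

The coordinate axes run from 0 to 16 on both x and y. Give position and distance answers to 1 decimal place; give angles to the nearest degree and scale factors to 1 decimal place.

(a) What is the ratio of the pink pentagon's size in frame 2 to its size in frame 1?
1.3×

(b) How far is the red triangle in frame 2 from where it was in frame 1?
5.9

The red triangle moved from (14.8, 6.7) to (12.3, 1.4), a distance of √(2.5² + 5.3²) ≈ 5.9.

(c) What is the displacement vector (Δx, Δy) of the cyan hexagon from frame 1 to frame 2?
(3.9, -1.4)

The cyan hexagon was at (2.8, 12.9) in frame 1 and (6.7, 11.5) in frame 2.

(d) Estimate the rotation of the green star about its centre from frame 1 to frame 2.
29° clockwise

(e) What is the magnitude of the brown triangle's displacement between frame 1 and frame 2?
3.9

The brown triangle moved from (10.4, 7.5) to (14.2, 8.2), a distance of √(3.8² + 0.7²) ≈ 3.9.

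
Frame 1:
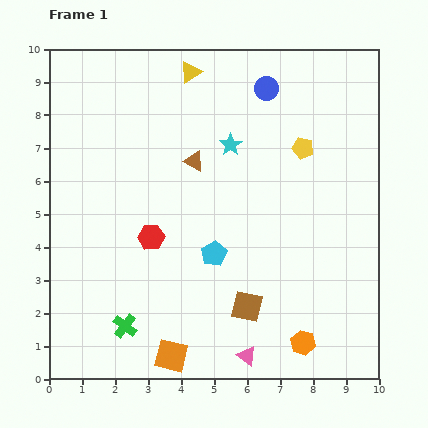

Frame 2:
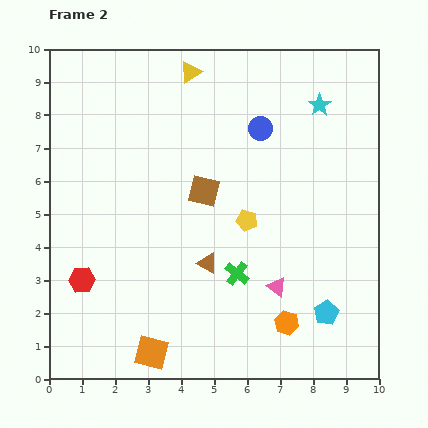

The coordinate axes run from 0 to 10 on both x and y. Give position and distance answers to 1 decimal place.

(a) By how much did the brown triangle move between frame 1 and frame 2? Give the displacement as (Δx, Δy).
(0.4, -3.1)

The brown triangle was at (4.4, 6.6) in frame 1 and (4.8, 3.5) in frame 2.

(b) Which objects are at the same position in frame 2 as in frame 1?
the yellow triangle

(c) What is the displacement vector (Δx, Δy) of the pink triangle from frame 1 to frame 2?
(0.9, 2.1)

The pink triangle was at (6.0, 0.7) in frame 1 and (6.9, 2.8) in frame 2.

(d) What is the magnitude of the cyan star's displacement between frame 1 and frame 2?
3.0

The cyan star moved from (5.5, 7.1) to (8.2, 8.3), a distance of √(2.7² + 1.2²) ≈ 3.0.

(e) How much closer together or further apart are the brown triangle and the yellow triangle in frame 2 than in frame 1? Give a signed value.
+3.1

Distance in frame 1: 2.7. Distance in frame 2: 5.8.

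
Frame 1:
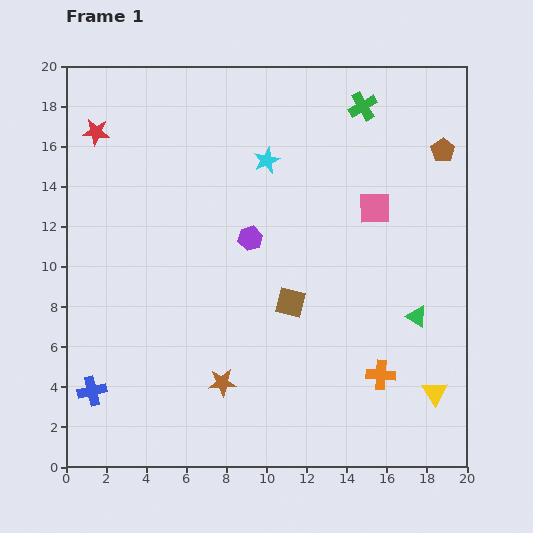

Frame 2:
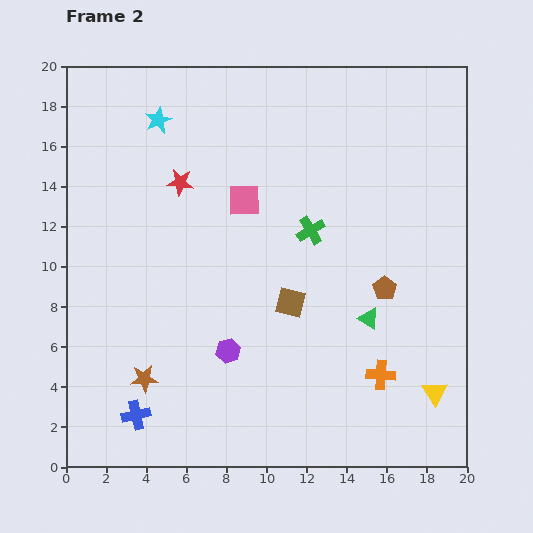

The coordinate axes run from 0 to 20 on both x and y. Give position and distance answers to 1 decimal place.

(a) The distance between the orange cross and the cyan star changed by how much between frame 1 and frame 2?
+4.8

Distance in frame 1: 12.1. Distance in frame 2: 16.9.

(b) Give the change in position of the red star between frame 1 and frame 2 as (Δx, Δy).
(4.2, -2.5)

The red star was at (1.5, 16.7) in frame 1 and (5.7, 14.2) in frame 2.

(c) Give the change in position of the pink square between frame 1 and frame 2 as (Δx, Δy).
(-6.5, 0.4)

The pink square was at (15.4, 12.9) in frame 1 and (8.9, 13.3) in frame 2.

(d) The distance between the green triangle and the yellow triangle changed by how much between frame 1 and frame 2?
+1.1

Distance in frame 1: 3.9. Distance in frame 2: 5.0.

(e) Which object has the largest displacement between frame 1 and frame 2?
the brown pentagon

(moved 7.5; next 6.7)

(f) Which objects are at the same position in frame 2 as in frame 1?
the brown square, the yellow triangle, the orange cross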